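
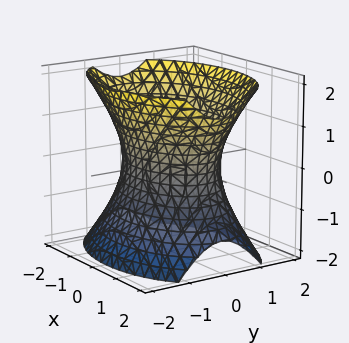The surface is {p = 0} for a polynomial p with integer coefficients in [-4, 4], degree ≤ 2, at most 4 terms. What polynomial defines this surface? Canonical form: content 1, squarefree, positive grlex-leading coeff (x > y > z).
x^2 + 2*y^2 - z^2 - 2

(a) deg p = 2. An hourglass — one-sheet hyperboloid; a quadric.
(b) Symmetries: it's symmetric under z → −z, forcing even powers of z; it's symmetric under y → −y, forcing even powers of y; the x ↦ −x reflection is a symmetry, so x appears only in even powers.
(c) Reading off the gridlines: it misses every integer gridline on the z-axis; the y-axis gridline crossings are at y ∈ {-1, 1}.
(d) The integer polynomial consistent with all of this is the stated p.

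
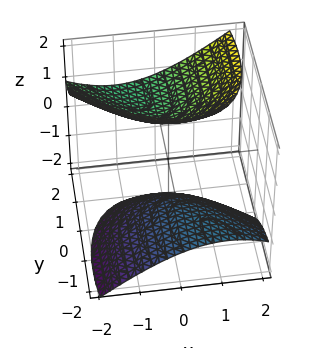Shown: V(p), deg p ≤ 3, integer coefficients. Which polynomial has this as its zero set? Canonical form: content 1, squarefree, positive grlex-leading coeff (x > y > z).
The picture has 2 separate pieces. They look like related sheets of one shape, so recover p as a whole.
deg p = 2. No degree-1 surface has this shape.
From the axis intercepts and sections: no x-intercept at any integer in the box; it misses every integer gridline on the y-axis.
Together with the visible shape, these determine p as stated.

2*x^2 + 2*x*y + y^2 - 3*y*z - 2*z^2 + 3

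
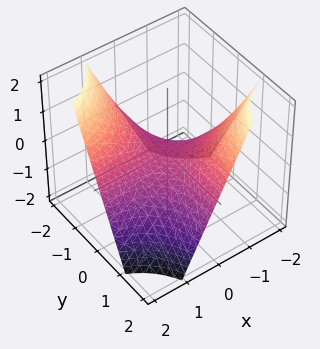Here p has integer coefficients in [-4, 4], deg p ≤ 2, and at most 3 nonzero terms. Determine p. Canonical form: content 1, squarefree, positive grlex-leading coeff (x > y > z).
deg p = 2. A saddle surface; a quadric.
Against the integer gridlines: the visible x-axis segment lies entirely on the surface; the visible y-axis segment lies entirely on the surface.
Matching integer coefficients to the picture gives p.

x*y + z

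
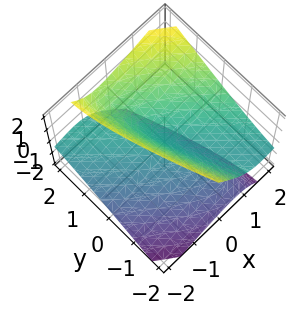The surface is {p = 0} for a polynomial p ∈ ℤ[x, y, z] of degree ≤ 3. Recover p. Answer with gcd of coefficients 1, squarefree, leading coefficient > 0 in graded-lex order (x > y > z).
1. The picture has 2 separate pieces.
2. deg p = 2.
3. Reading off the gridlines: it crosses the x-axis at the gridline x = 0; one z-axis crossing is at z = 0; it crosses the y-axis at the gridline y = 0.
4. The integer polynomial consistent with all of this is the stated p.

2*x^2 + 3*x*y - 3*x*z + y^2 - 2*z^2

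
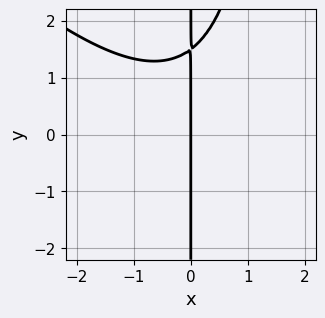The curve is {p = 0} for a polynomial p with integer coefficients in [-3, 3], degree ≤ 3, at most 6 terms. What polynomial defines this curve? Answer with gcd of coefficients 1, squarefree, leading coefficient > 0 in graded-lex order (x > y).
x^3 + x^2*y - 2*x*y + 3*x

First, deg p = 3. A generic line meets the curve in up to 3 points.
Then, from the axis intercepts and sections: it crosses the x-axis at the gridline x = 0; every point of the y-axis in the box is on the curve.
Finally, matching integer coefficients to the picture gives p.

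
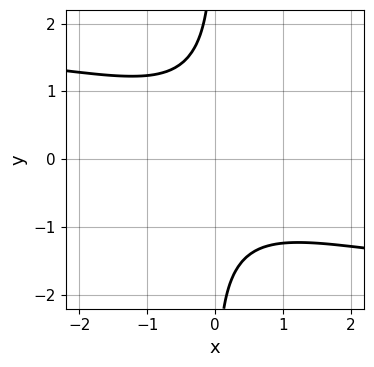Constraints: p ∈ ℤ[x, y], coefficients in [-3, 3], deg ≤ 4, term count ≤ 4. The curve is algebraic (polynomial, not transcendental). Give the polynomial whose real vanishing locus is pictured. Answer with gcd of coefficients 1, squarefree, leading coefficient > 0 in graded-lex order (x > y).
2*x*y^3 + 2*x^2 + x*y + 3

(a) The degree is 4 — a generic line meets the curve in up to 4 points.
(b) From the axis intercepts and sections: no x-intercept at any integer in the box; it misses every integer gridline on the y-axis.
(c) Matching integer coefficients to the picture gives p.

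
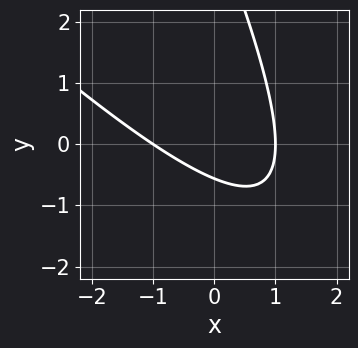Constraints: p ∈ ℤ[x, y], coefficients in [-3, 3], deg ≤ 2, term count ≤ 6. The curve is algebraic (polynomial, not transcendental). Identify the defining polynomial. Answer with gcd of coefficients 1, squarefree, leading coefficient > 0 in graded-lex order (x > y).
2*x^2 + 3*x*y + y^2 - 3*y - 2

1. Degree: the shape is more complex than any degree-1 curve, so deg p = 2.
2. Observable constraints: among the integer gridlines, it crosses the x-axis at x ∈ {-1, 1}.
3. Assembling these constraints gives the stated polynomial.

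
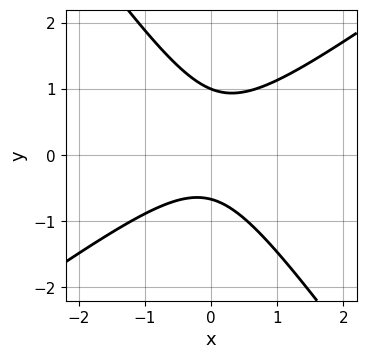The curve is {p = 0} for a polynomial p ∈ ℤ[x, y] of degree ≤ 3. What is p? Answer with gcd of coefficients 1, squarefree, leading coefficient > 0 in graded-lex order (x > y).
1. deg p = 2. The shape is more complex than any degree-1 curve.
2. Observable constraints: the curve avoids every integer x-axis point in the box; it meets the y-axis at y = 1 (among the integer gridlines).
3. Putting this together gives p.

3*x^2 - 2*x*y - 3*y^2 + y + 2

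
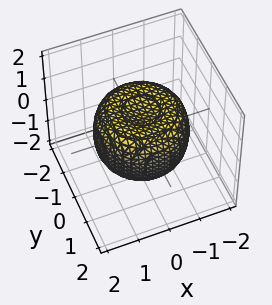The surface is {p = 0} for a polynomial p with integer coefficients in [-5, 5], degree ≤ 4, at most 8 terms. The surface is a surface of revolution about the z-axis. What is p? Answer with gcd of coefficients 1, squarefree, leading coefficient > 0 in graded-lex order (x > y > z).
2*x^4 + 4*x^2*y^2 + 2*y^4 - 3*x^2 - 3*y^2 + 3*z^2 - 2

(a) Degree: no degree-3 surface has this shape, so deg p = 4.
(b) Symmetries: the z-axis is an axis of rotation, so x and y enter only as x² + y².
(c) Checking where it meets the axes: a circular section at z = 1 has radius between 0 and 1.
(d) Assembling these constraints gives the stated polynomial.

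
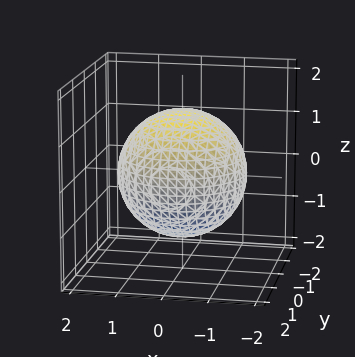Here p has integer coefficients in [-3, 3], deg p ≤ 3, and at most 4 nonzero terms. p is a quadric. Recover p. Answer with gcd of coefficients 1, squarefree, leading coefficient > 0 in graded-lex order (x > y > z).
The degree is 2 — a closed, bounded, convex surface; a quadric.
Symmetries: it's symmetric under z → −z, forcing even powers of z; the surface is invariant under rotation about z: p = q(x² + y², z).
From the axis intercepts and sections: a circular section at z = 1 has radius exactly 1.
Matching integer coefficients to the picture gives p.

x^2 + y^2 + z^2 - 2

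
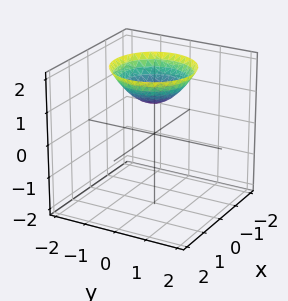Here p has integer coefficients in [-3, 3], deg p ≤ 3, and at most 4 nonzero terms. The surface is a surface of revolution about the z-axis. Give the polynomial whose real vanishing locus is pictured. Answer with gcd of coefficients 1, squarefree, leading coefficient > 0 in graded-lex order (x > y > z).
2*x^2 + 2*y^2 - 3*z + 3

First, the degree is 2 — no degree-1 surface has this shape.
Next, symmetries: the z-axis is an axis of rotation, so x and y enter only as x² + y².
Then, reading off the gridlines: it misses every integer gridline on the y-axis; one z-axis crossing is at z = 1; a circular section at z = 2 has radius between 1 and 2.
Finally, solving for integer coefficients yields p as stated.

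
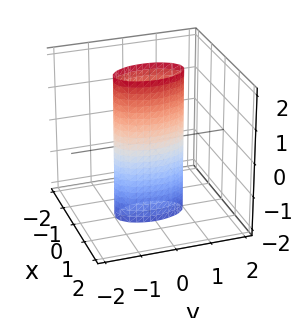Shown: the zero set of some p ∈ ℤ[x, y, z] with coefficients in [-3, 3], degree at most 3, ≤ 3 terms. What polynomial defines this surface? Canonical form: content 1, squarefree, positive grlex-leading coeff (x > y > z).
3*x^2 + y^2 - 1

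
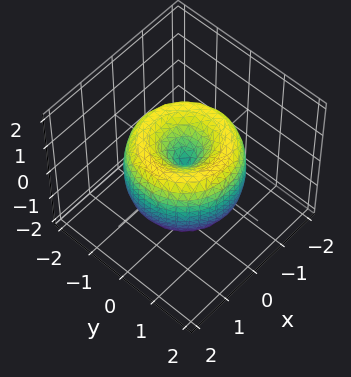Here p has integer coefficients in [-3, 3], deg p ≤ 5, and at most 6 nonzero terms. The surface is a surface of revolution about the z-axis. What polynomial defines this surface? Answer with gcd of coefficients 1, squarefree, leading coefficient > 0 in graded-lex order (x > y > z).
x^4 + 2*x^2*y^2 + y^4 - 2*x^2 - 2*y^2 + z^2

deg p = 4. The shape is more complex than any degree-3 surface.
By symmetry, every cross-section ⟂ z is a circle, so x, y appear only via x² + y².
From the axis intercepts and sections: it meets the z-axis at z = 0 (among the integer gridlines); it meets the y-axis at y = 0 (among the integer gridlines).
Putting this together gives p.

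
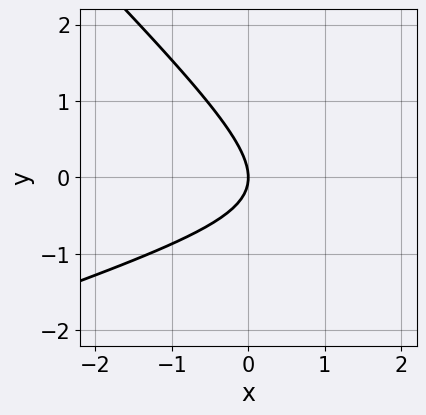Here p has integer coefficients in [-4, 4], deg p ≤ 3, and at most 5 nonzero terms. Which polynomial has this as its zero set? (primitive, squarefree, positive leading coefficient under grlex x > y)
x^2 - 2*x*y - 3*y^2 - 3*x

1. Degree: the shape is more complex than any degree-1 curve, so deg p = 2.
2. From the axis intercepts and sections: it meets the y-axis at y = 0 (among the integer gridlines); one x-axis crossing is at x = 0.
3. The integer polynomial consistent with all of this is the stated p.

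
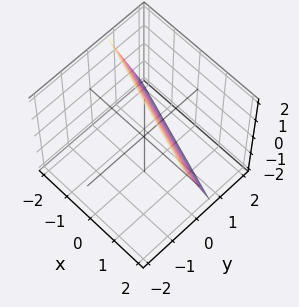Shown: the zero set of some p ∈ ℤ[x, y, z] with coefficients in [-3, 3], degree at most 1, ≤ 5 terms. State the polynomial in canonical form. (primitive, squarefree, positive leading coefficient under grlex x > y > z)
1. The degree is 1 — every cross-section is a straight line — this is a plane.
2. From the visible intercepts: one x-axis crossing is at x = 2; one z-axis crossing is at z = 2.
3. Fitting integer coefficients to these (and the overall shape) gives p.

x + 3*y + z - 2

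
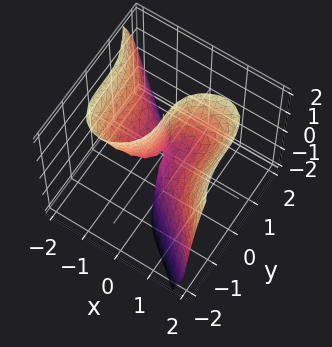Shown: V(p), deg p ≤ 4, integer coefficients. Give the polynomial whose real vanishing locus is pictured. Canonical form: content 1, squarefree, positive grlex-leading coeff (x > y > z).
2*x^3 + 2*y^3 - 3*x*z

First, degree: a generic line meets the surface in up to 3 points, so deg p = 3.
Then, observable constraints: the visible z-axis segment lies entirely on the surface; one y-axis crossing is at y = 0; it meets the x-axis at x = 0 (among the integer gridlines).
Finally, assembling these constraints gives the stated polynomial.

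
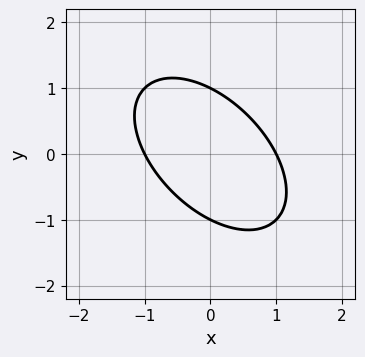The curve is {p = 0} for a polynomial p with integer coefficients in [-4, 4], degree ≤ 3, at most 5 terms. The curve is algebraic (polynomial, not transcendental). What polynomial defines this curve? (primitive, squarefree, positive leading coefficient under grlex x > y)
First, degree: no degree-1 curve has this shape, so deg p = 2.
Next, observable constraints: among the integer gridlines, it crosses the x-axis at x ∈ {-1, 1}; among the integer gridlines, it crosses the y-axis at y ∈ {-1, 1}.
Finally, assembling these constraints gives the stated polynomial.

x^2 + x*y + y^2 - 1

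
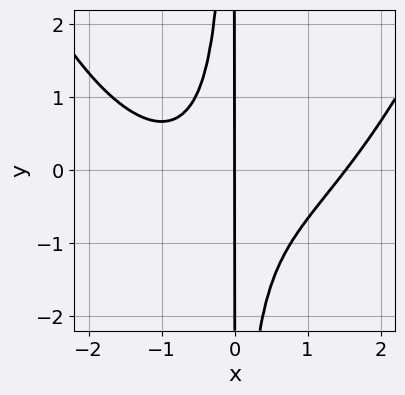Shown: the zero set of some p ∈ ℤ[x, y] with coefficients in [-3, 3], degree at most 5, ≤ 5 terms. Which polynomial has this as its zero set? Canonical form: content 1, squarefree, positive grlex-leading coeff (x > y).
deg p = 4.
From the visible intercepts: every point of the y-axis in the box is on the curve; it meets the x-axis at x = 0 (among the integer gridlines).
Fitting integer coefficients to these (and the overall shape) gives p.

x^4 - 3*x^2*y - x^2 - 2*x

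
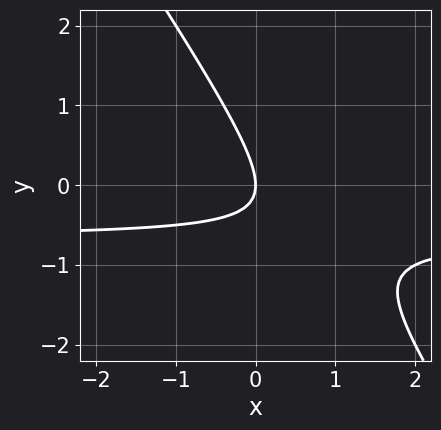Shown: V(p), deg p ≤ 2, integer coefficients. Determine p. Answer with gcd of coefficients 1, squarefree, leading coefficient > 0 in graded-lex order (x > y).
1. Degree: the shape is more complex than any degree-1 curve, so deg p = 2.
2. From the axis intercepts and sections: it crosses the y-axis at the gridline y = 0; it crosses the x-axis at the gridline x = 0.
3. Putting this together gives p.

3*x*y + 2*y^2 + 2*x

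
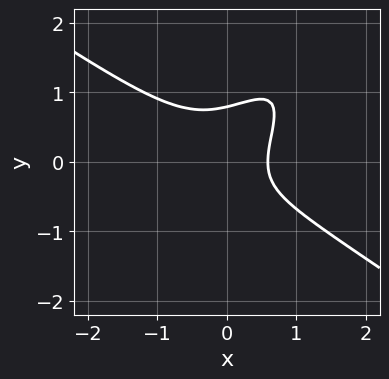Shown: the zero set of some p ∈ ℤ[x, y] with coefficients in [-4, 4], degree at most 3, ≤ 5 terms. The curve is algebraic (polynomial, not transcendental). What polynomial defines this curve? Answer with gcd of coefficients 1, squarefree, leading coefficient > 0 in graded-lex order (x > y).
2*x^3 - 3*x*y^2 + 2*y^3 + x - 1

First, the degree is 3 — the shape is more complex than any degree-2 curve.
Finally, solving for integer coefficients yields p as stated.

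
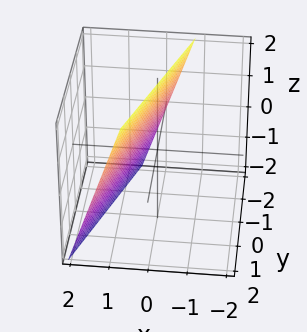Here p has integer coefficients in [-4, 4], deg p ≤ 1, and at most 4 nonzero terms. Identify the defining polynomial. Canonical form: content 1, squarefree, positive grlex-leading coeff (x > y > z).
3*x - y + z - 2

1. The degree is 1 — every cross-section is a straight line — this is a plane.
2. From the visible intercepts: it crosses the y-axis at the gridline y = -2; one z-axis crossing is at z = 2.
3. These observations pin down the coefficients.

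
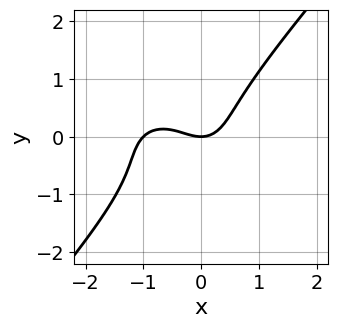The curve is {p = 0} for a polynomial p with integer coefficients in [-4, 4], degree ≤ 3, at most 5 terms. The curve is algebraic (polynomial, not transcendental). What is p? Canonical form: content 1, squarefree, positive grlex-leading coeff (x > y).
2*x^3 + 2*x*y^2 - 3*y^3 + 2*x^2 - 2*y

Degree: no degree-2 curve has this shape, so deg p = 3.
Observable constraints: among the integer gridlines, it crosses the x-axis at x ∈ {-1, 0}; it meets the y-axis at y = 0 (among the integer gridlines).
Solving for integer coefficients yields p as stated.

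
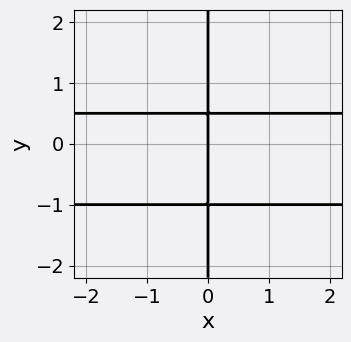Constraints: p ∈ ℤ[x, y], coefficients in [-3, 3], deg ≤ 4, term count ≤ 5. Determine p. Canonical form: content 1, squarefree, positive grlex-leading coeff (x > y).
2*x*y^2 + x*y - x

First, the degree is 3 — the shape is more complex than any degree-2 curve.
Then, reading off the gridlines: the visible y-axis segment lies entirely on the curve; it meets the x-axis at x = 0 (among the integer gridlines).
Finally, these observations pin down the coefficients.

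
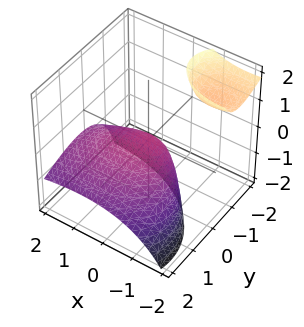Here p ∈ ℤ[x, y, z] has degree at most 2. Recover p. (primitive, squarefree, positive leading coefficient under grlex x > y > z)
x^2 + 2*x*z + 2*y^2 + 3*y*z + 3*z

First, the picture has 2 separate pieces.
Then, the degree is 2 — the shape is more complex than any degree-1 surface.
Next, observable constraints: it crosses the y-axis at the gridline y = 0; it crosses the z-axis at the gridline z = 0.
Finally, putting this together gives p.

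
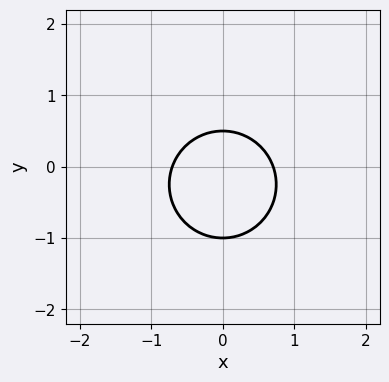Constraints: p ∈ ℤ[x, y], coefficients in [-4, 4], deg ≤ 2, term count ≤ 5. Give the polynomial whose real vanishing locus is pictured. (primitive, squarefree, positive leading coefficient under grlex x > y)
The degree is 2 — no degree-1 curve has this shape.
Symmetries: the x ↦ −x reflection is a symmetry, so x appears only in even powers.
From the axis intercepts and sections: one y-axis crossing is at y = -1.
Fitting integer coefficients to these (and the overall shape) gives p.

2*x^2 + 2*y^2 + y - 1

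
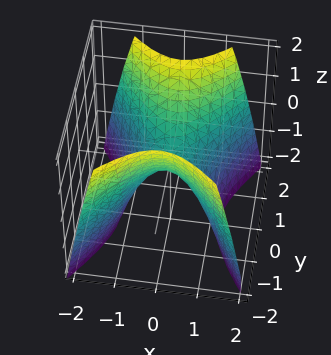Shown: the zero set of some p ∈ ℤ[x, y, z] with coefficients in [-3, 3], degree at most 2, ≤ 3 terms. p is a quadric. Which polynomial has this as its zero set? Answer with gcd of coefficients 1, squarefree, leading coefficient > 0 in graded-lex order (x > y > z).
First, degree: a saddle surface; a quadric, so deg p = 2.
Next, symmetries: the y ↦ −y reflection is a symmetry, so y appears only in even powers; it's symmetric under x → −x, forcing even powers of x.
Next, observable constraints: it crosses the z-axis at the gridline z = 0; it meets the y-axis at y = 0 (among the integer gridlines).
Finally, these observations pin down the coefficients.

3*x^2 - 2*y^2 + 2*z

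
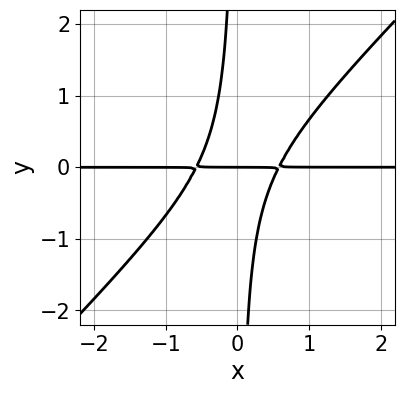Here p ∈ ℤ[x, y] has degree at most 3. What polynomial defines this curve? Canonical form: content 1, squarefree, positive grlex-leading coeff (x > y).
3*x^2*y - 3*x*y^2 - y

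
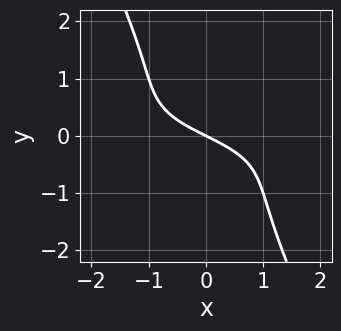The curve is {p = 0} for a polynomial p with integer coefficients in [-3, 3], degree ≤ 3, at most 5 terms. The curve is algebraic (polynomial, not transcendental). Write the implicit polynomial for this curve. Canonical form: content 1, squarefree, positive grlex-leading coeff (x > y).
2*x*y^2 + y^3 + x + 2*y

The degree is 3 — no degree-2 curve has this shape.
Observable constraints: one x-axis crossing is at x = 0; it meets the y-axis at y = 0 (among the integer gridlines).
Putting this together gives p.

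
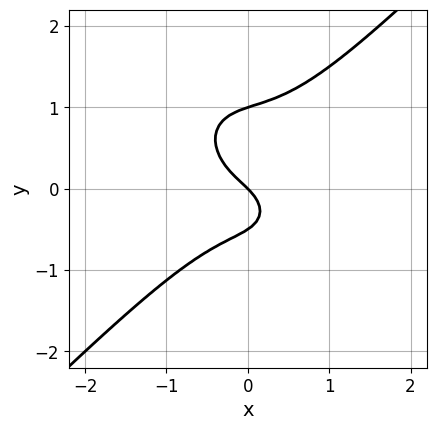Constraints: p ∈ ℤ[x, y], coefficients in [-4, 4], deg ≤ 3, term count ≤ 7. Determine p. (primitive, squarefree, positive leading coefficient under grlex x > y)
2*x^3 - 2*y^3 + y^2 + x + y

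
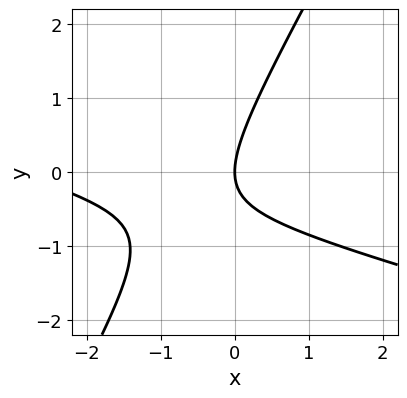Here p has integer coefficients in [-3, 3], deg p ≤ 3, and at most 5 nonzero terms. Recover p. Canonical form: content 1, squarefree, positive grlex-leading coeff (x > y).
deg p = 2. No degree-1 curve has this shape.
From the axis intercepts and sections: one y-axis crossing is at y = 0; it crosses the x-axis at the gridline x = 0.
Matching integer coefficients to the picture gives p.

x^2 + 3*x*y - 2*y^2 + 3*x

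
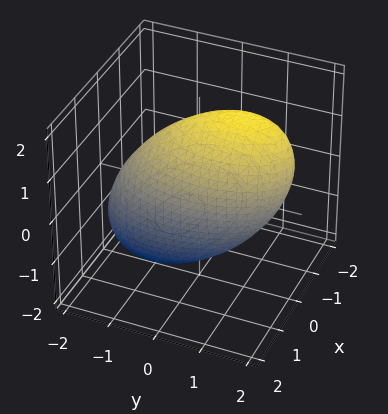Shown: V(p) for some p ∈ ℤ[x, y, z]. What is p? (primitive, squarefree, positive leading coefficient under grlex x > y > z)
(a) deg p = 2.
(b) Against the integer gridlines: the x-axis gridline crossings are at x ∈ {-1, 1}.
(c) Putting this together gives p.

3*x^2 + y^2 - y*z + z^2 - 3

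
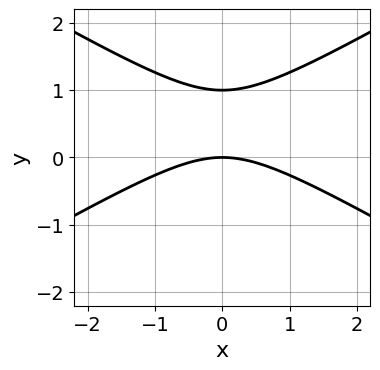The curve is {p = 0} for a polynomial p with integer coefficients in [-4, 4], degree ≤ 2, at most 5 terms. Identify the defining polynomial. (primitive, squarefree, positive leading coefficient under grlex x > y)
x^2 - 3*y^2 + 3*y

deg p = 2. No degree-1 curve has this shape.
Symmetries: it's symmetric under x → −x, forcing even powers of x.
From the visible intercepts: one x-axis crossing is at x = 0; among the integer gridlines, it crosses the y-axis at y ∈ {0, 1}.
Matching integer coefficients to the picture gives p.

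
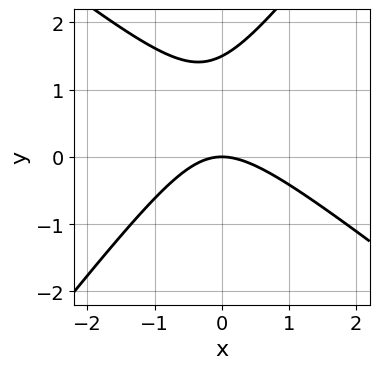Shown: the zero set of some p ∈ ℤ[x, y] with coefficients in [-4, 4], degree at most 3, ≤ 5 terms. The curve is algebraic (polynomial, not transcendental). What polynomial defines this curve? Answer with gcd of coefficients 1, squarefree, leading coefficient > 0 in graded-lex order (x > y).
2*x^2 + x*y - 2*y^2 + 3*y

1. Degree: a generic line meets the curve in up to 2 points, so deg p = 2.
2. From the visible intercepts: one x-axis crossing is at x = 0; it meets the y-axis at y = 0 (among the integer gridlines).
3. Fitting integer coefficients to these (and the overall shape) gives p.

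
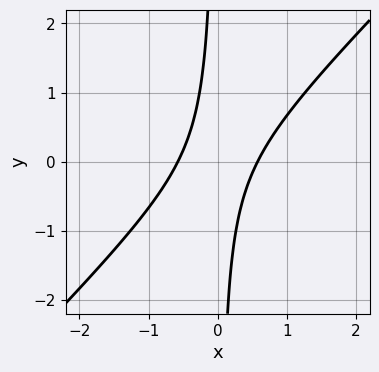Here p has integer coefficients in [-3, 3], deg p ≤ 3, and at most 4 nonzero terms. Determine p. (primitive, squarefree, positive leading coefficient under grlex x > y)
(a) deg p = 2.
(b) From the axis intercepts and sections: it misses every integer gridline on the y-axis.
(c) Together with the visible shape, these determine p as stated.

3*x^2 - 3*x*y - 1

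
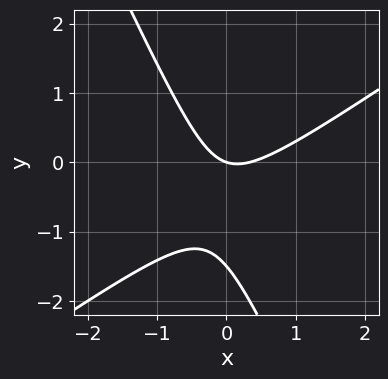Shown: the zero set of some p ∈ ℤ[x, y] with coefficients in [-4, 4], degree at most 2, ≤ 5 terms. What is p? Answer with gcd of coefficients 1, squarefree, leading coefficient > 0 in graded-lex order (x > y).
First, degree: the shape is more complex than any degree-1 curve, so deg p = 2.
Next, against the integer gridlines: it meets the y-axis at y = 0 (among the integer gridlines); it crosses the x-axis at the gridline x = 0.
Finally, matching integer coefficients to the picture gives p.

3*x^2 - 3*x*y - 2*y^2 - x - 3*y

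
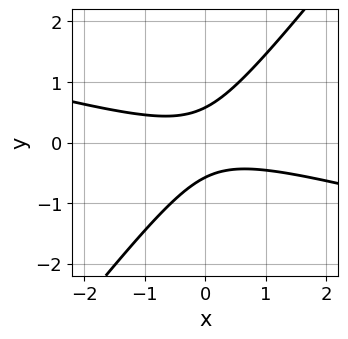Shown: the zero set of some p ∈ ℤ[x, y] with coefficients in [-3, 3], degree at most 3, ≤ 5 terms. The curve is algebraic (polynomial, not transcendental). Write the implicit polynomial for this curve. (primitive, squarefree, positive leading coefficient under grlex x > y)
Degree: a generic line meets the curve in up to 2 points, so deg p = 2.
Reading off the gridlines: it misses every integer gridline on the x-axis.
Solving for integer coefficients yields p as stated.

x^2 + 3*x*y - 3*y^2 + 1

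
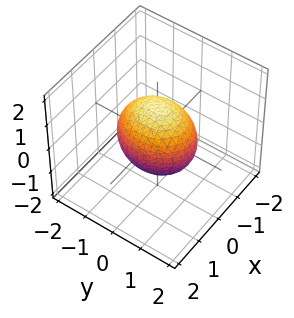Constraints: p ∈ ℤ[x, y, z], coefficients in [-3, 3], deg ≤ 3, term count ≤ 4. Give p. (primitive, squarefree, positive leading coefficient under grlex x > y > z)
(a) deg p = 2.
(b) Symmetries: the z ↦ −z reflection is a symmetry, so z appears only in even powers; mirror symmetry y ↦ −y ⇒ only even powers of y; it's symmetric under x → −x, forcing even powers of x.
(c) Against the integer gridlines: among the integer gridlines, it crosses the x-axis at x ∈ {-1, 1}.
(d) Putting this together gives p.

3*x^2 + 2*y^2 + 2*z^2 - 3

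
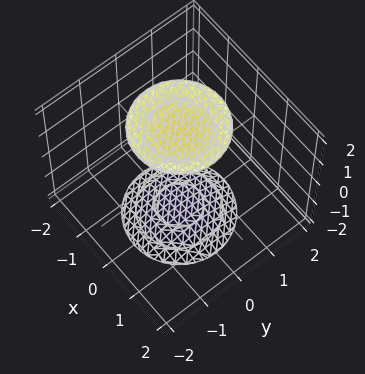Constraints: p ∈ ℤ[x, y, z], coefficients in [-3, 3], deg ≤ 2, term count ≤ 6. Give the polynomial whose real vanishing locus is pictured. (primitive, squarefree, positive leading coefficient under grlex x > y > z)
x^2 + y^2 - z^2 + 3

(a) There are 2 components.
(b) Degree: two sheets facing apart; a quadric, so deg p = 2.
(c) By symmetry, every cross-section ⟂ z is a circle, so x, y appear only via x² + y²; it's symmetric under z → −z, forcing even powers of z.
(d) Checking where it meets the axes: no x-intercept at any integer in the box; no y-intercept at any integer in the box; a circular section at z = -2 has radius exactly 1.
(e) Fitting integer coefficients to these (and the overall shape) gives p.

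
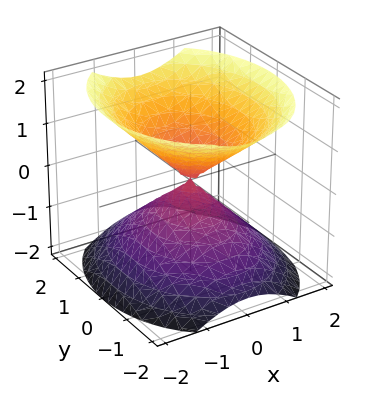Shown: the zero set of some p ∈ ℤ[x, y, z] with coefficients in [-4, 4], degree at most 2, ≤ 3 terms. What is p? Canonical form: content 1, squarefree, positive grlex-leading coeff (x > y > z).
First, the picture has 2 separate pieces.
Next, deg p = 2.
Next, symmetries: mirror symmetry y ↦ −y ⇒ only even powers of y; the z ↦ −z reflection is a symmetry, so z appears only in even powers; mirror symmetry x ↦ −x ⇒ only even powers of x.
Then, from the axis intercepts and sections: it meets the y-axis at y = 0 (among the integer gridlines); it crosses the x-axis at the gridline x = 0.
Finally, the integer polynomial consistent with all of this is the stated p.

3*x^2 + 2*y^2 - 3*z^2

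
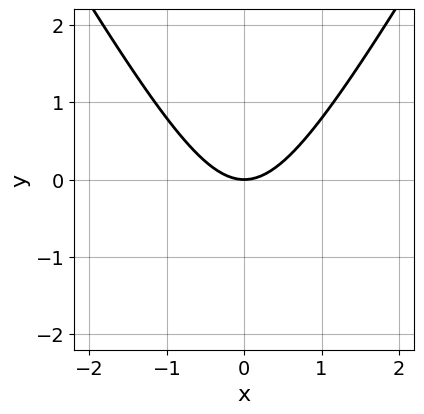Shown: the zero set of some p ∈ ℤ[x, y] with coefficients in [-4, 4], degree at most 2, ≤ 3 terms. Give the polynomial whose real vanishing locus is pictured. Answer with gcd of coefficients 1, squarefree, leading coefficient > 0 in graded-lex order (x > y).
deg p = 2. A generic line meets the curve in up to 2 points.
Symmetries: it's symmetric under x → −x, forcing even powers of x.
From the axis intercepts and sections: one y-axis crossing is at y = 0; it meets the x-axis at x = 0 (among the integer gridlines).
These observations pin down the coefficients.

3*x^2 - y^2 - 3*y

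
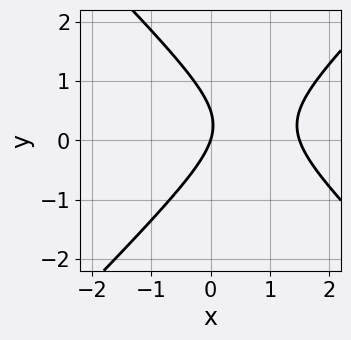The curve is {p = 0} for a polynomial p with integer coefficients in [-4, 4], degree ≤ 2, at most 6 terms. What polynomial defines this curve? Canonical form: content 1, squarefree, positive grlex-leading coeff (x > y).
deg p = 2. No degree-1 curve has this shape.
Observable constraints: it meets the y-axis at y = 0 (among the integer gridlines); it crosses the x-axis at the gridline x = 0.
These observations pin down the coefficients.

2*x^2 - 2*y^2 - 3*x + y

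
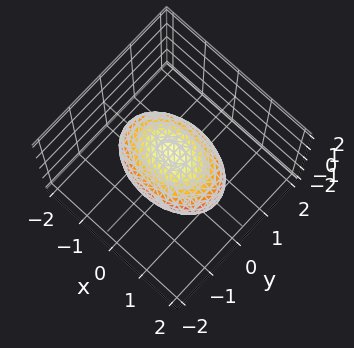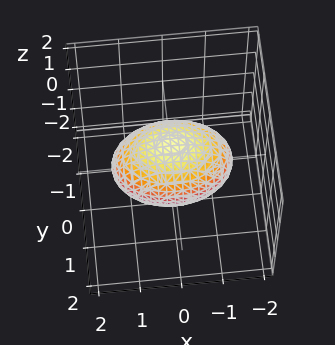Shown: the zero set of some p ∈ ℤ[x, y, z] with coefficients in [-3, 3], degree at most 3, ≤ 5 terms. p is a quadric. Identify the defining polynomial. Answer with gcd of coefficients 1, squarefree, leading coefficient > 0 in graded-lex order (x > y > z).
1. Degree: a closed, bounded, convex surface; a quadric, so deg p = 2.
2. Symmetries: it's symmetric under x → −x, forcing even powers of x; the z ↦ −z reflection is a symmetry, so z appears only in even powers; it's symmetric under y → −y, forcing even powers of y.
3. Observable constraints: the z-axis gridline crossings are at z ∈ {-1, 1}; the y-axis gridline crossings are at y ∈ {-1, 1}.
4. The integer polynomial consistent with all of this is the stated p.

x^2 + 2*y^2 + 2*z^2 - 2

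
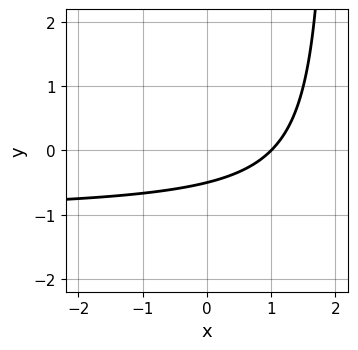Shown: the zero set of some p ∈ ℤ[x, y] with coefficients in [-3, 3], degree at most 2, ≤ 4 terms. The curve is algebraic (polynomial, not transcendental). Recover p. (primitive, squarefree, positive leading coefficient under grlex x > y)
First, deg p = 2. The shape is more complex than any degree-1 curve.
Then, reading off the gridlines: one x-axis crossing is at x = 1.
Finally, the integer polynomial consistent with all of this is the stated p.

x*y + x - 2*y - 1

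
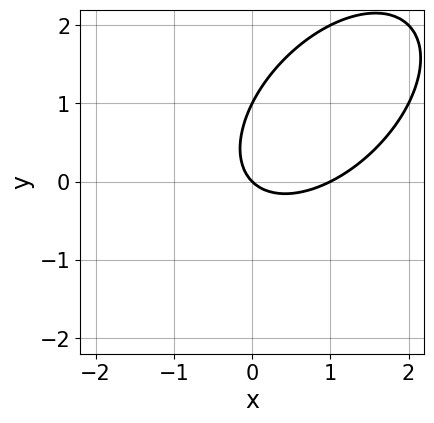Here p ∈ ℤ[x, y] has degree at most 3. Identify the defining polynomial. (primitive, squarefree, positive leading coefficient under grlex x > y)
x^2 - x*y + y^2 - x - y

deg p = 2. A generic line meets the curve in up to 2 points.
Reading off the gridlines: among the integer gridlines, it crosses the y-axis at y ∈ {0, 1}; among the integer gridlines, it crosses the x-axis at x ∈ {0, 1}.
Fitting integer coefficients to these (and the overall shape) gives p.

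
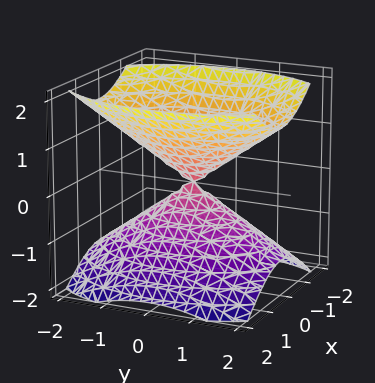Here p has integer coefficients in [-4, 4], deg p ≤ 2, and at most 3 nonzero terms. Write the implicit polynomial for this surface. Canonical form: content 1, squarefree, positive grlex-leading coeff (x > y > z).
1. I count 2 distinct pieces. Treating them together as one polynomial.
2. Degree: two nappes meeting at a single point; a quadric, so deg p = 2.
3. Symmetries: mirror symmetry x ↦ −x ⇒ only even powers of x; it's symmetric under z → −z, forcing even powers of z; it's symmetric under y → −y, forcing even powers of y.
4. From the axis intercepts and sections: it meets the y-axis at y = 0 (among the integer gridlines); it meets the z-axis at z = 0 (among the integer gridlines).
5. These observations pin down the coefficients.

2*x^2 + y^2 - 2*z^2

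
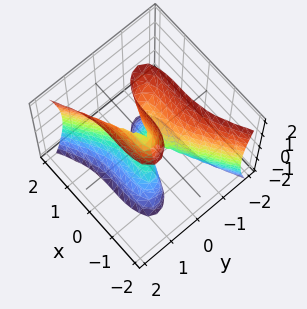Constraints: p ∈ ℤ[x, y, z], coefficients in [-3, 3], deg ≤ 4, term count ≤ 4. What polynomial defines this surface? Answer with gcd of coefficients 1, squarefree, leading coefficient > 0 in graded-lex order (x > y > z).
x^3 - 3*y^3 + y*z^2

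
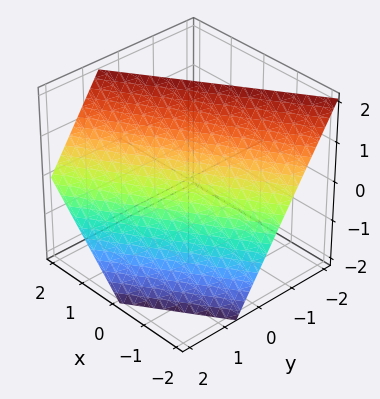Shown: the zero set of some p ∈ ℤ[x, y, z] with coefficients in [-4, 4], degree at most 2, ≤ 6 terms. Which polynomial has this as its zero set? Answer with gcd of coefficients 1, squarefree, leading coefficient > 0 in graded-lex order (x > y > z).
2*x - 3*y - 2*z + 2

1. deg p = 1. The surface is flat (a plane).
2. From the axis intercepts and sections: one z-axis crossing is at z = 1; it crosses the x-axis at the gridline x = -1.
3. Putting this together gives p.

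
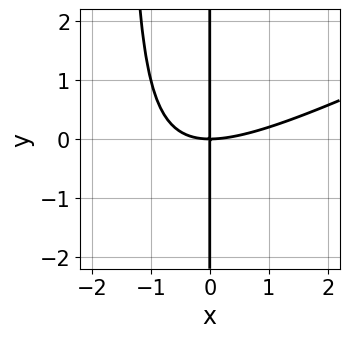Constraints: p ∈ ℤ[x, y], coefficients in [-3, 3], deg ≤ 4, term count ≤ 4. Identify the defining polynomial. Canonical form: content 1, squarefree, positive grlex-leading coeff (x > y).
x^3 - 2*x^2*y - 3*x*y

The degree is 3 — no degree-2 curve has this shape.
From the visible intercepts: it meets the x-axis at x = 0 (among the integer gridlines); the visible y-axis segment lies entirely on the curve.
Matching integer coefficients to the picture gives p.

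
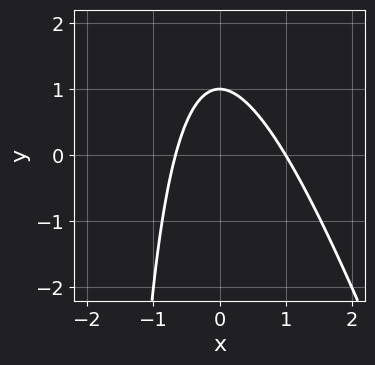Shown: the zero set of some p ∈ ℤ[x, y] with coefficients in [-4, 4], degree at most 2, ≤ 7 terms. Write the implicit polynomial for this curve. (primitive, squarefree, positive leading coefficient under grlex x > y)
3*x^2 + x*y - x + 2*y - 2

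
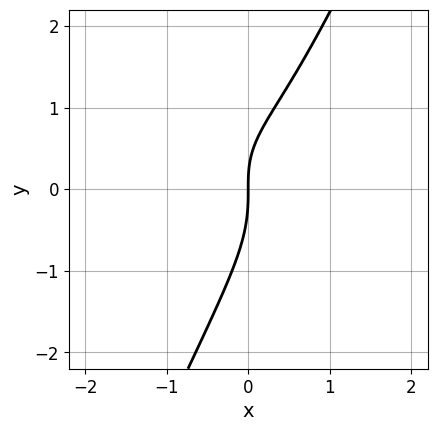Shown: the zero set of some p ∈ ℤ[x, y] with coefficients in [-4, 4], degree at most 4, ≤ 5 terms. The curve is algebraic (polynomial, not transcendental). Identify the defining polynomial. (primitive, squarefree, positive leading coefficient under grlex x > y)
(a) Degree: the shape is more complex than any degree-2 curve, so deg p = 3.
(b) Against the integer gridlines: one y-axis crossing is at y = 0; it crosses the x-axis at the gridline x = 0.
(c) Solving for integer coefficients yields p as stated.

x^3 + 2*x*y^2 - y^3 - x*y + 2*x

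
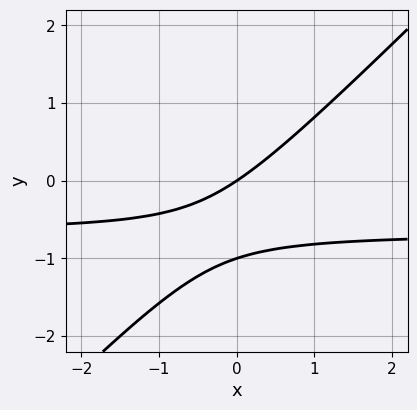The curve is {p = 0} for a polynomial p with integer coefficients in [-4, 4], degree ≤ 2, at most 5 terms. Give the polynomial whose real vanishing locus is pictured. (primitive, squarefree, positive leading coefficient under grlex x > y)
3*x*y - 3*y^2 + 2*x - 3*y

Degree: the shape is more complex than any degree-1 curve, so deg p = 2.
Reading off the gridlines: one x-axis crossing is at x = 0; the y-axis gridline crossings are at y ∈ {-1, 0}.
Putting this together gives p.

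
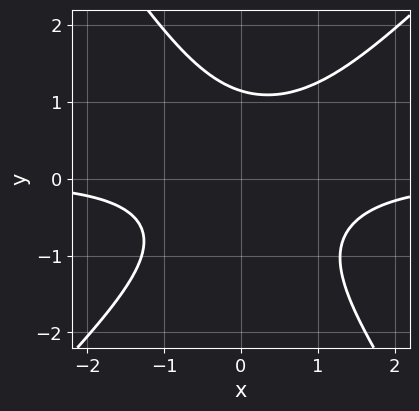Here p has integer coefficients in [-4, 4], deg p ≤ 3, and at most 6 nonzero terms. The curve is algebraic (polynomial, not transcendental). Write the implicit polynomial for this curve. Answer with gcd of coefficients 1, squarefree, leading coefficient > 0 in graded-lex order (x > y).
3*x^2*y - x*y^2 - 2*y^3 - x*y + 3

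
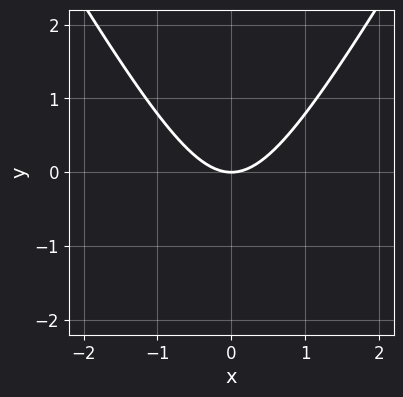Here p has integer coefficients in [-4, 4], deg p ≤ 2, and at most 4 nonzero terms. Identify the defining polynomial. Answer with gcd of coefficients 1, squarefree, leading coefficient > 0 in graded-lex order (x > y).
3*x^2 - y^2 - 3*y

1. Degree: a generic line meets the curve in up to 2 points, so deg p = 2.
2. Symmetries: it's symmetric under x → −x, forcing even powers of x.
3. Checking where it meets the axes: one y-axis crossing is at y = 0; one x-axis crossing is at x = 0.
4. Putting this together gives p.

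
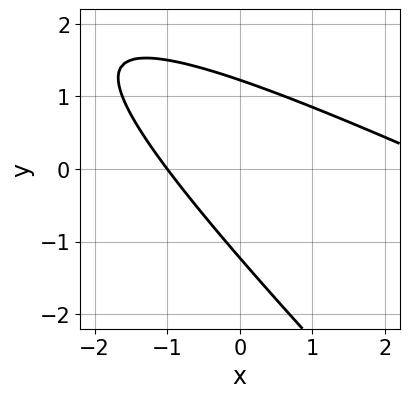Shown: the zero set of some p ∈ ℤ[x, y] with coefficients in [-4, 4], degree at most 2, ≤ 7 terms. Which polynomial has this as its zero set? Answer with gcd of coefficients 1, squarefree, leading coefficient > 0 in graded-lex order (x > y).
x^2 + 3*x*y + 2*y^2 - 2*x - 3

(a) The degree is 2 — no degree-1 curve has this shape.
(b) Observable constraints: it crosses the x-axis at the gridline x = -1.
(c) Assembling these constraints gives the stated polynomial.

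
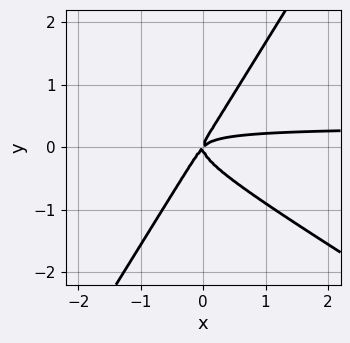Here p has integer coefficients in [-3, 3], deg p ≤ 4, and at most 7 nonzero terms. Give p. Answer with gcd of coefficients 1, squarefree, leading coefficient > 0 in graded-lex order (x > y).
(a) The degree is 3 — no degree-2 curve has this shape.
(b) Observable constraints: it crosses the y-axis at the gridline y = 0; one x-axis crossing is at x = 0.
(c) Matching integer coefficients to the picture gives p.

3*x^2*y + 3*x*y^2 - 3*y^3 - x^2 + x*y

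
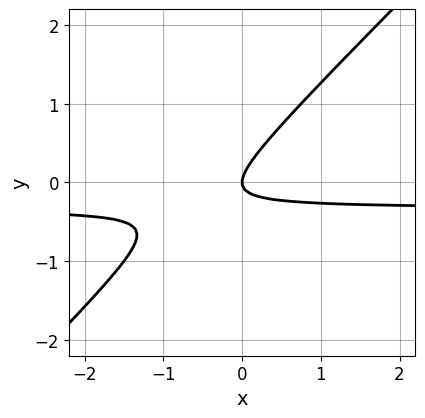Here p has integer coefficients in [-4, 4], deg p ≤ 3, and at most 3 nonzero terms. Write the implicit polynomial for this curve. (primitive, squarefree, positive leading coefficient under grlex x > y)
3*x*y - 3*y^2 + x

(a) Degree: no degree-1 curve has this shape, so deg p = 2.
(b) Checking where it meets the axes: it meets the x-axis at x = 0 (among the integer gridlines); it crosses the y-axis at the gridline y = 0.
(c) Putting this together gives p.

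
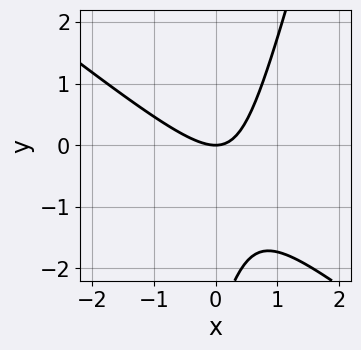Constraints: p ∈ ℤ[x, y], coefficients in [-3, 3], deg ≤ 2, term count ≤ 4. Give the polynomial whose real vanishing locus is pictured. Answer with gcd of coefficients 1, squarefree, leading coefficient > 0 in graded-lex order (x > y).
3*x^2 + 3*x*y - y^2 - 3*y

1. The degree is 2 — the shape is more complex than any degree-1 curve.
2. From the axis intercepts and sections: it meets the y-axis at y = 0 (among the integer gridlines); it crosses the x-axis at the gridline x = 0.
3. Assembling these constraints gives the stated polynomial.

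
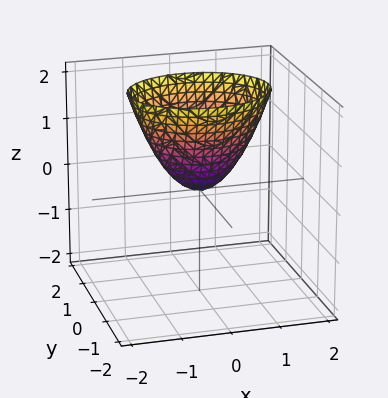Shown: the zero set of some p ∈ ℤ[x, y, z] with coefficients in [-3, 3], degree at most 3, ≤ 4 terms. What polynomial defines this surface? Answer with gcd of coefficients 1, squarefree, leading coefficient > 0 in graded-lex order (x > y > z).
2*x^2 + 3*y^2 - 2*z

The degree is 2 — a single bowl opening along one axis; a quadric.
Symmetries: mirror symmetry x ↦ −x ⇒ only even powers of x; mirror symmetry y ↦ −y ⇒ only even powers of y.
Checking where it meets the axes: it meets the y-axis at y = 0 (among the integer gridlines); it meets the z-axis at z = 0 (among the integer gridlines); one x-axis crossing is at x = 0.
Putting this together gives p.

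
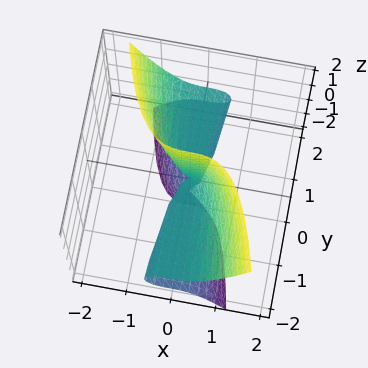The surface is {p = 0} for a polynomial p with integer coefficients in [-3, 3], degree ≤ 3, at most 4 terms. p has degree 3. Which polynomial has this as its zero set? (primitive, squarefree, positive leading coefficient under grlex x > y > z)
3*x^3 + y*z^2 + y*z

(a) deg p = 3. A generic line meets the surface in up to 3 points.
(b) Reading off the gridlines: the visible y-axis segment lies entirely on the surface; one x-axis crossing is at x = 0; every point of the z-axis in the box is on the surface.
(c) Assembling these constraints gives the stated polynomial.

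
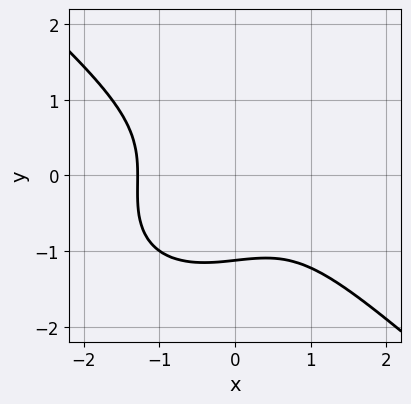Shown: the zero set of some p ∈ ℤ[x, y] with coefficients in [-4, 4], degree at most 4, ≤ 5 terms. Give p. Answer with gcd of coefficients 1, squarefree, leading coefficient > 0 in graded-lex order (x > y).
2*x^3 + 3*y^3 + y^2 - x + 3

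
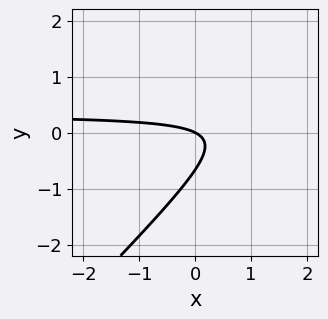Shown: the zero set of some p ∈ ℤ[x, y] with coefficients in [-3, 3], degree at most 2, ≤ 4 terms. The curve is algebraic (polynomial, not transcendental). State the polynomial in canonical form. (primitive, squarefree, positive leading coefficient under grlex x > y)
Degree: the shape is more complex than any degree-1 curve, so deg p = 2.
From the axis intercepts and sections: it meets the x-axis at x = 0 (among the integer gridlines); it crosses the y-axis at the gridline y = 0.
These observations pin down the coefficients.

3*x*y - 3*y^2 - x - 2*y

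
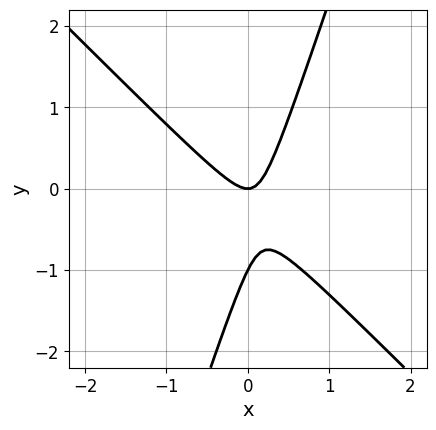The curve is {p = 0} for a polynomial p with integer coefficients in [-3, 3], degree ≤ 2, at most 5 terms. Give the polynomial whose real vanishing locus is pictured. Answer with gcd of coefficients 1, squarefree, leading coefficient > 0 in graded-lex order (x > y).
3*x^2 + 2*x*y - y^2 - y

First, the degree is 2 — no degree-1 curve has this shape.
Then, checking where it meets the axes: one x-axis crossing is at x = 0; the y-axis gridline crossings are at y ∈ {-1, 0}.
Finally, fitting integer coefficients to these (and the overall shape) gives p.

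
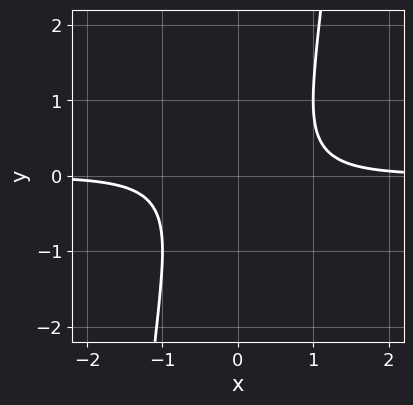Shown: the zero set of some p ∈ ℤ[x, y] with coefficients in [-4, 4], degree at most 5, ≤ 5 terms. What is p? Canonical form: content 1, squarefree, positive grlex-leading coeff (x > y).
2*x^3*y - y^2 - 1

(a) Degree: no degree-3 curve has this shape, so deg p = 4.
(b) Reading off the gridlines: it misses every integer gridline on the x-axis; no y-intercept at any integer in the box.
(c) These observations pin down the coefficients.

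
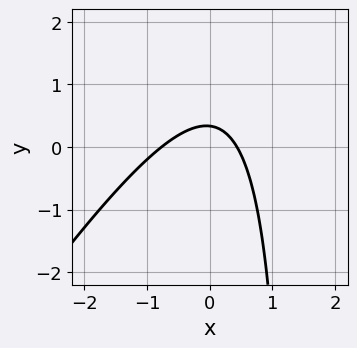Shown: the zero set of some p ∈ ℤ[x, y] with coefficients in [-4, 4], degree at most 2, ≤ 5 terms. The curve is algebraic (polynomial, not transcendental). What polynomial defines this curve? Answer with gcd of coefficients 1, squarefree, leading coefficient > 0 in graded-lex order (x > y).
1. Degree: the shape is more complex than any degree-1 curve, so deg p = 2.
2. Solving for integer coefficients yields p as stated.

3*x^2 - 2*x*y + x + 3*y - 1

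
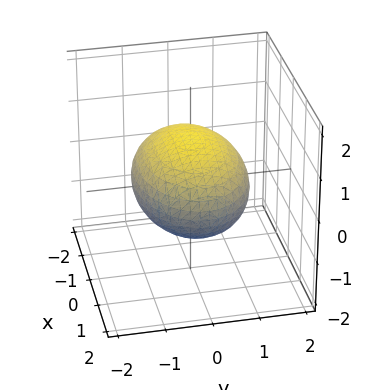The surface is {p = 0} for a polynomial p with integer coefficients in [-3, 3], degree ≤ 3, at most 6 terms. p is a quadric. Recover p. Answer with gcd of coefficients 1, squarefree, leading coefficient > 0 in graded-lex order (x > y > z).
(a) Degree: a closed, bounded, convex surface; a quadric, so deg p = 2.
(b) Symmetries: it's symmetric under y → −y, forcing even powers of y; it's symmetric under x → −x, forcing even powers of x; the z ↦ −z reflection is a symmetry, so z appears only in even powers.
(c) Observable constraints: the z-axis gridline crossings are at z ∈ {-1, 1}.
(d) Together with the visible shape, these determine p as stated.

x^2 + 2*y^2 + 3*z^2 - 3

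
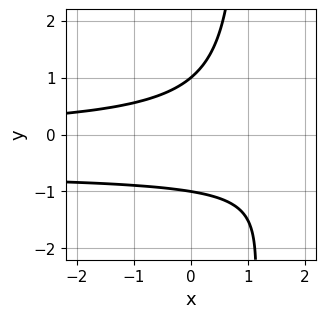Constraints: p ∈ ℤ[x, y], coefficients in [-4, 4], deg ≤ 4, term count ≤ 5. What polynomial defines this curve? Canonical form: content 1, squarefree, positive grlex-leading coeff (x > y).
3*x*y^2 + 2*x*y - 3*y^2 + 3

The degree is 3 — the shape is more complex than any degree-2 curve.
Checking where it meets the axes: among the integer gridlines, it crosses the y-axis at y ∈ {-1, 1}; the curve avoids every integer x-axis point in the box.
These observations pin down the coefficients.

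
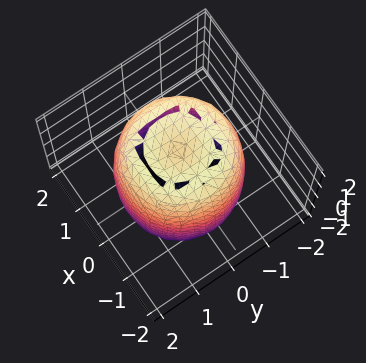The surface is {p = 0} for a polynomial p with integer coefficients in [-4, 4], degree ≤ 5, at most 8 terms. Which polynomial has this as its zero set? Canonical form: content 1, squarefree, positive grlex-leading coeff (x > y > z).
2*x^4 + 4*x^2*y^2 + 2*y^4 - 3*x^2 - 3*y^2 + z^2 - 3

(a) The degree is 4 — the shape is more complex than any degree-3 surface.
(b) Symmetry: the surface is invariant under rotation about z: p = q(x² + y², z).
(c) Observable constraints: a circular section at z = 1 has radius between 1 and 2.
(d) Assembling these constraints gives the stated polynomial.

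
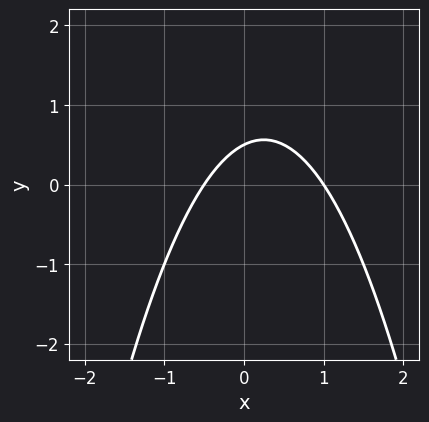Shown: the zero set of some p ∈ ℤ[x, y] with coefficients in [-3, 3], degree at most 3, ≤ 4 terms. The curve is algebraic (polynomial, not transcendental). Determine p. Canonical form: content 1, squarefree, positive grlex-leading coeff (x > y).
(a) Degree: no degree-1 curve has this shape, so deg p = 2.
(b) Against the integer gridlines: it crosses the x-axis at the gridline x = 1.
(c) Putting this together gives p.

2*x^2 - x + 2*y - 1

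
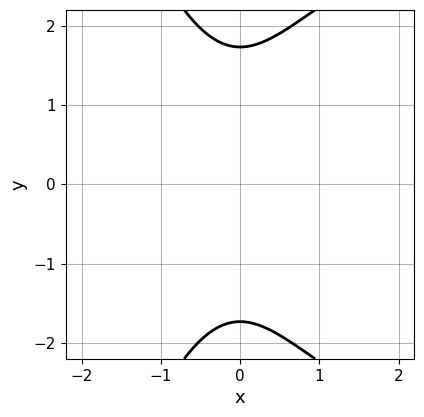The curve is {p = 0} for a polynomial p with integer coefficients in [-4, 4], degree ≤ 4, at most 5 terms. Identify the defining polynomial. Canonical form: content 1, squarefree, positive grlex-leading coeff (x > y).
x^3 - 3*x^2 + y^2 - 3

First, the degree is 3 — no degree-2 curve has this shape.
Next, symmetries: mirror symmetry y ↦ −y ⇒ only even powers of y.
Next, from the visible intercepts: no x-intercept at any integer in the box.
Finally, putting this together gives p.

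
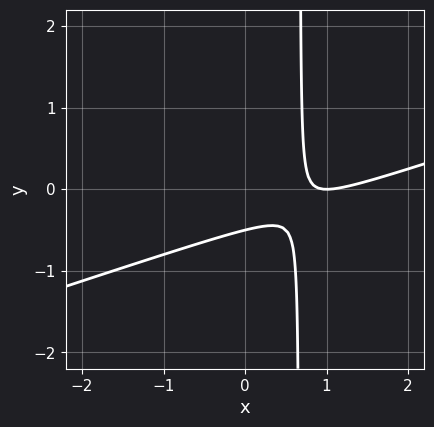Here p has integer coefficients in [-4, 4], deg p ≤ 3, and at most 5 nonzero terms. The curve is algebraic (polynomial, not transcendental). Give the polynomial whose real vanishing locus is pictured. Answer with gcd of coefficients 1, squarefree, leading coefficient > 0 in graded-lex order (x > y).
x^2 - 3*x*y - 2*x + 2*y + 1

First, deg p = 2. No degree-1 curve has this shape.
Next, checking where it meets the axes: it crosses the x-axis at the gridline x = 1.
Finally, solving for integer coefficients yields p as stated.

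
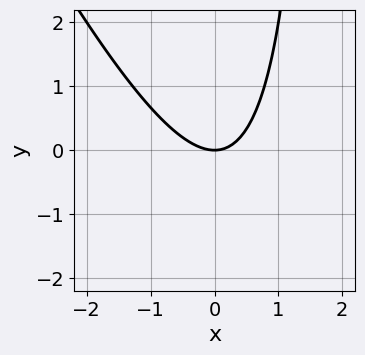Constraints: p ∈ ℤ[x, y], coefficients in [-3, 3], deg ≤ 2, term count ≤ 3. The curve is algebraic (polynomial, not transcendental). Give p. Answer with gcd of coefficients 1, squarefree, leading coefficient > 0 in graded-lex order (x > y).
2*x^2 + x*y - 2*y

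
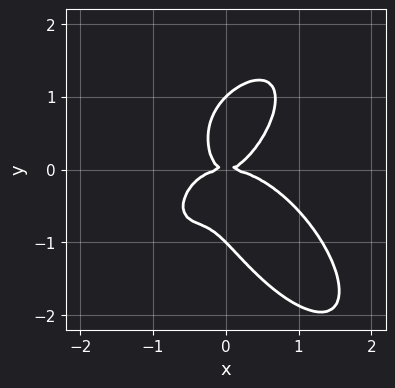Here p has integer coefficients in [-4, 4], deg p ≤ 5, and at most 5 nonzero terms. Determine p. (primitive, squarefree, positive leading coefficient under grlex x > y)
2*x^4 + y^4 + 2*x^2*y - 2*x*y^2 - y^2

1. deg p = 4.
2. Checking where it meets the axes: one x-axis crossing is at x = 0; among the integer gridlines, it crosses the y-axis at y ∈ {-1, 0, 1}.
3. Putting this together gives p.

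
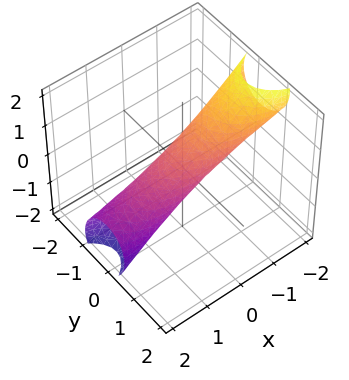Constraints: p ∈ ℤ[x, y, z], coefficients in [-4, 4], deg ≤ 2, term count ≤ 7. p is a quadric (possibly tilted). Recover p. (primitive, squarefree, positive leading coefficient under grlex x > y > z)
First, the degree is 2 — no degree-1 surface has this shape.
Next, from the axis intercepts and sections: among the integer gridlines, it crosses the x-axis at x ∈ {-1, 1}.
Finally, the integer polynomial consistent with all of this is the stated p.

x^2 + 3*x*z + 3*y^2 - y*z + 2*z^2 - 1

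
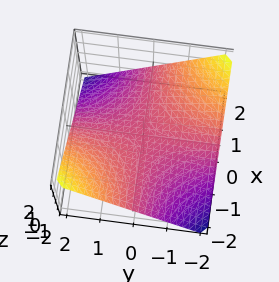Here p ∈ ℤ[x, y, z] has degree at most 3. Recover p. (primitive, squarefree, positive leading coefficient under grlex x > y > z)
x*y + 2*z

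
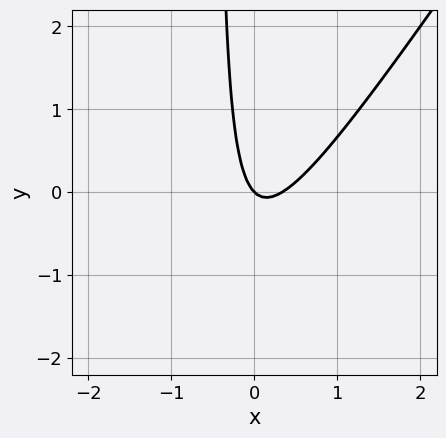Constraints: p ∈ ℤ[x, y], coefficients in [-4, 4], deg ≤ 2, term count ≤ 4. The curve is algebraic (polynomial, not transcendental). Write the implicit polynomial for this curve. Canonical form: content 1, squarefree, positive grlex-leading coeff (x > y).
(a) deg p = 2. The shape is more complex than any degree-1 curve.
(b) Reading off the gridlines: it crosses the y-axis at the gridline y = 0; one x-axis crossing is at x = 0.
(c) The integer polynomial consistent with all of this is the stated p.

3*x^2 - 2*x*y - x - y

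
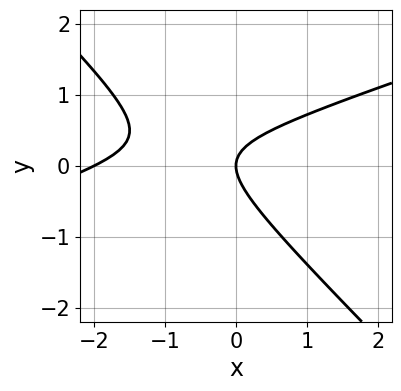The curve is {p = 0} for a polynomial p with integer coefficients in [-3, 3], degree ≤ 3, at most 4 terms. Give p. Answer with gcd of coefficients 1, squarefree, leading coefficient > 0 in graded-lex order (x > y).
(a) Degree: the shape is more complex than any degree-1 curve, so deg p = 2.
(b) Observable constraints: the x-axis gridline crossings are at x ∈ {-2, 0}; it crosses the y-axis at the gridline y = 0.
(c) Solving for integer coefficients yields p as stated.

x^2 - 2*x*y - 3*y^2 + 2*x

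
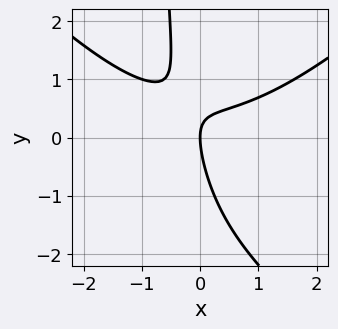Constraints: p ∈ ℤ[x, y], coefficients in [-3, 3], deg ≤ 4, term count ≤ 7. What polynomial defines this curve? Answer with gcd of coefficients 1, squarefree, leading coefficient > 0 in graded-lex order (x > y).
(a) deg p = 3. The shape is more complex than any degree-2 curve.
(b) Checking where it meets the axes: it crosses the y-axis at the gridline y = 0; one x-axis crossing is at x = 0.
(c) Matching integer coefficients to the picture gives p.

x^3 - x*y^2 - 3*x*y - y^2 + 2*x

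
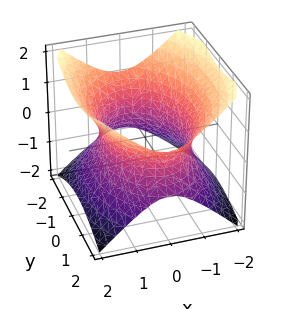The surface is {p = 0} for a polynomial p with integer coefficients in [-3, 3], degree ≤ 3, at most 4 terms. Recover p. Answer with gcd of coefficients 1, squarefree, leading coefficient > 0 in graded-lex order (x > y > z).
1. The degree is 2 — an hourglass — one-sheet hyperboloid; a quadric.
2. Symmetries: mirror symmetry z ↦ −z ⇒ only even powers of z; it's symmetric under y → −y, forcing even powers of y; mirror symmetry x ↦ −x ⇒ only even powers of x.
3. Reading off the gridlines: it misses every integer gridline on the z-axis.
4. Matching integer coefficients to the picture gives p.

2*x^2 + y^2 - 2*z^2 - 3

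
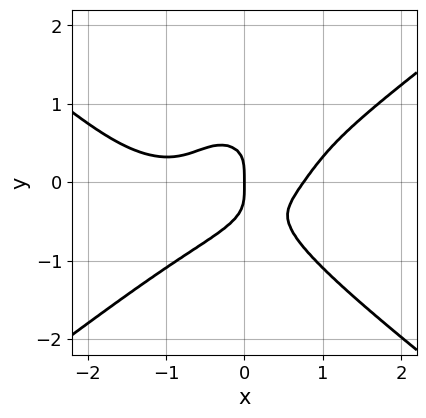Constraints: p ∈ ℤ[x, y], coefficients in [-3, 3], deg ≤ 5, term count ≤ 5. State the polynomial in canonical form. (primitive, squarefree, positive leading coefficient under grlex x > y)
x^4 - 3*y^4 + x^3 - 3*x^2*y - x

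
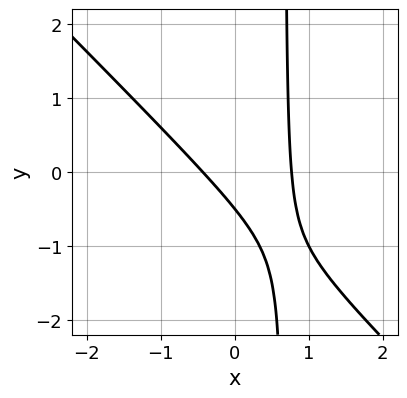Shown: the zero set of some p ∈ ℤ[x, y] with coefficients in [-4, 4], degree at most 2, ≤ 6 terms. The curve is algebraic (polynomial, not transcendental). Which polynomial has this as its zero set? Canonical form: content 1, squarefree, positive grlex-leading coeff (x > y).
3*x^2 + 3*x*y - x - 2*y - 1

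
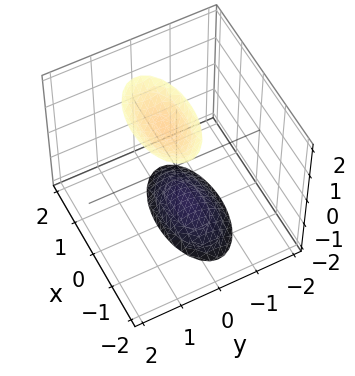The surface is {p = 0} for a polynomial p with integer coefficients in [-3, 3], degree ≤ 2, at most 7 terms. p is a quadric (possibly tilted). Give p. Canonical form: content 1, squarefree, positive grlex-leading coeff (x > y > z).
(a) I count 2 distinct pieces.
(b) deg p = 2.
(c) From the axis intercepts and sections: it misses every integer gridline on the x-axis; it misses every integer gridline on the y-axis.
(d) Solving for integer coefficients yields p as stated.

x^2 + 3*y^2 - y*z - z^2 + 3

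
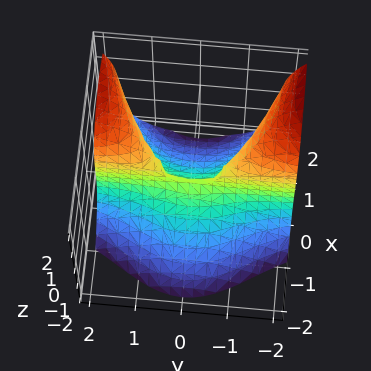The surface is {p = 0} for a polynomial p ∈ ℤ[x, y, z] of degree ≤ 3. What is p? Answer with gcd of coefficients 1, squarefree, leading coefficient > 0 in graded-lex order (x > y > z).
1. The degree is 3 — no degree-2 surface has this shape.
2. Against the integer gridlines: it crosses the x-axis at the gridline x = 0; every point of the y-axis in the box is on the surface; it crosses the z-axis at the gridline z = 0.
3. The integer polynomial consistent with all of this is the stated p.

2*x*y^2 - z^3 - 3*x^2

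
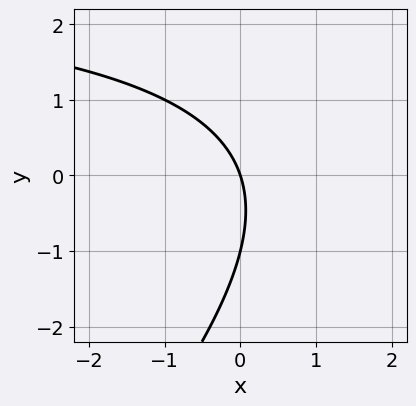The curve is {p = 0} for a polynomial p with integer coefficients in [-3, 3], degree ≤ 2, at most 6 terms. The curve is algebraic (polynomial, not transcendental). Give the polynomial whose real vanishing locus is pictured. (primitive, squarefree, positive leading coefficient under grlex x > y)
First, the degree is 2 — no degree-1 curve has this shape.
Then, checking where it meets the axes: the y-axis gridline crossings are at y ∈ {-1, 0}; it crosses the x-axis at the gridline x = 0.
Finally, putting this together gives p.

x*y - y^2 - 3*x - y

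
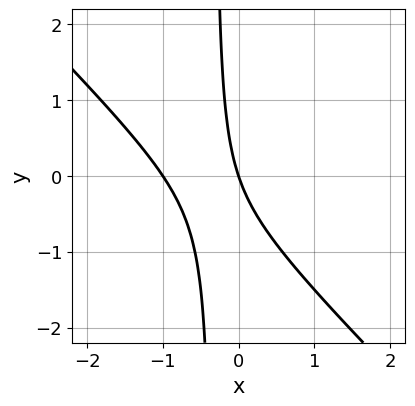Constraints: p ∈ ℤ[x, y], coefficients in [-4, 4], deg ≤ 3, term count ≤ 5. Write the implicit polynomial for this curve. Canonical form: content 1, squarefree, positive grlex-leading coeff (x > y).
(a) The degree is 2 — a generic line meets the curve in up to 2 points.
(b) From the visible intercepts: among the integer gridlines, it crosses the x-axis at x ∈ {-1, 0}; it crosses the y-axis at the gridline y = 0.
(c) Fitting integer coefficients to these (and the overall shape) gives p.

3*x^2 + 3*x*y + 3*x + y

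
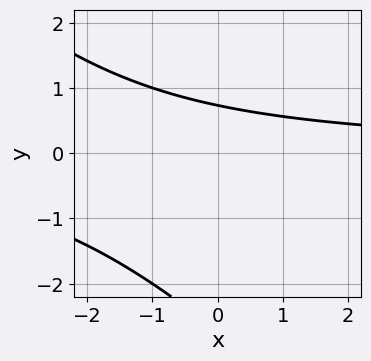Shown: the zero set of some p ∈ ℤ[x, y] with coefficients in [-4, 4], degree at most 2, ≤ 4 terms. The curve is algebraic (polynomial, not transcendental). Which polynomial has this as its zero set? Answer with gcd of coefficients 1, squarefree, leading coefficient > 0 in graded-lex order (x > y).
1. deg p = 2.
2. Observable constraints: the curve avoids every integer x-axis point in the box.
3. Together with the visible shape, these determine p as stated.

x*y + y^2 + 2*y - 2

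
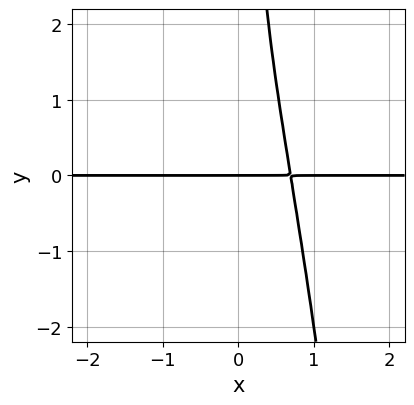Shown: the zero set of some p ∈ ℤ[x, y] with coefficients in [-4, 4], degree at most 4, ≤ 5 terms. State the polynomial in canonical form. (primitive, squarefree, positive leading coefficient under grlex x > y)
3*x^3*y + x*y^2 - y

(a) The degree is 4 — a generic line meets the curve in up to 4 points.
(b) From the visible intercepts: the visible x-axis segment lies entirely on the curve; it crosses the y-axis at the gridline y = 0.
(c) These observations pin down the coefficients.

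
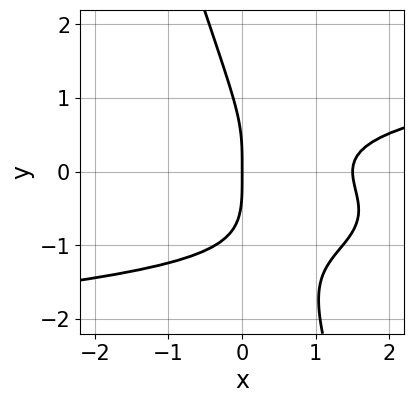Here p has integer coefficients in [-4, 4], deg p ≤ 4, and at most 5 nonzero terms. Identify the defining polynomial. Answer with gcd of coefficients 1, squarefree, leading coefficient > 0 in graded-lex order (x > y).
3*x*y^3 + y^4 + 2*x*y^2 - 2*x^2 + 3*x

(a) Degree: a generic line meets the curve in up to 4 points, so deg p = 4.
(b) Reading off the gridlines: one y-axis crossing is at y = 0; it meets the x-axis at x = 0 (among the integer gridlines).
(c) Putting this together gives p.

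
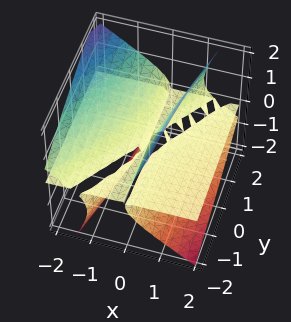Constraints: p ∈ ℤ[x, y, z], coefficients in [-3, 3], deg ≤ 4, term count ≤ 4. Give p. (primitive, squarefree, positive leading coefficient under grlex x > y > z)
3*x^2*z - 2*x*y*z + 3*x*z^2 - 2*z^3

First, deg p = 3. The shape is more complex than any degree-2 surface.
Next, observable constraints: it crosses the z-axis at the gridline z = 0; every point of the x-axis in the box is on the surface.
Finally, solving for integer coefficients yields p as stated. Check: (0, -2, 0) on the y-axis lies on the surface, and p(0, -2, 0) = 0. ✓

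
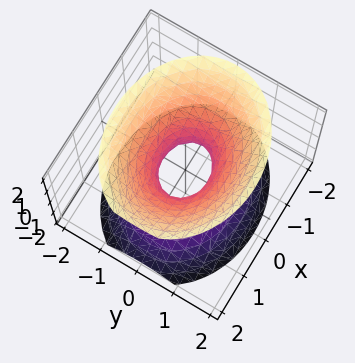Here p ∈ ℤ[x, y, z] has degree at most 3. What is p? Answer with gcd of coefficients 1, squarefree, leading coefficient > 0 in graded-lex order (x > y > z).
2*x^2 + 3*y^2 - 2*z^2 - 1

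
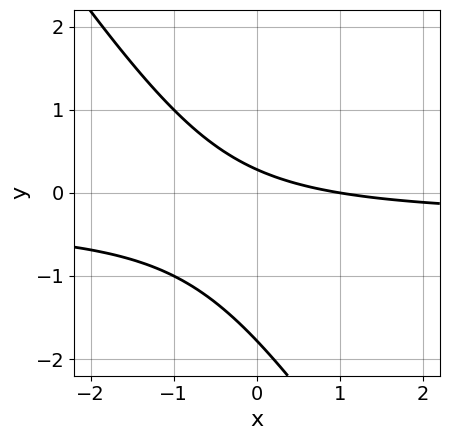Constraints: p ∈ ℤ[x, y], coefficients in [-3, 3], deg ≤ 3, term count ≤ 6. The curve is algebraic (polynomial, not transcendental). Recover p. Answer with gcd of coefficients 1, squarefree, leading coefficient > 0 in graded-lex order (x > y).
1. deg p = 2. A generic line meets the curve in up to 2 points.
2. Reading off the gridlines: it crosses the x-axis at the gridline x = 1.
3. Together with the visible shape, these determine p as stated.

3*x*y + 2*y^2 + x + 3*y - 1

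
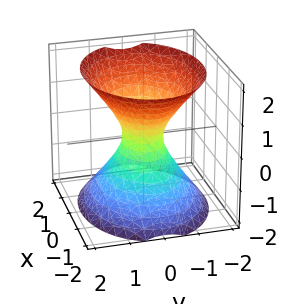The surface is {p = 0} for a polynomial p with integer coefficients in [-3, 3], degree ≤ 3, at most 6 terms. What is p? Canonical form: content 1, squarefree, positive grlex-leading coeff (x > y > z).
1. deg p = 2. An hourglass — one-sheet hyperboloid; a quadric.
2. Symmetries: it's symmetric under y → −y, forcing even powers of y; the z ↦ −z reflection is a symmetry, so z appears only in even powers; mirror symmetry x ↦ −x ⇒ only even powers of x.
3. Reading off the gridlines: the surface avoids every integer z-axis point in the box.
4. Matching integer coefficients to the picture gives p.

2*x^2 + 3*y^2 - 2*z^2 - 1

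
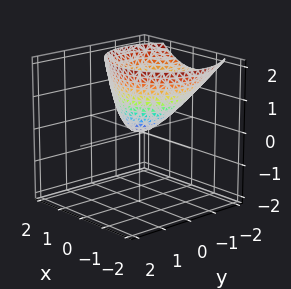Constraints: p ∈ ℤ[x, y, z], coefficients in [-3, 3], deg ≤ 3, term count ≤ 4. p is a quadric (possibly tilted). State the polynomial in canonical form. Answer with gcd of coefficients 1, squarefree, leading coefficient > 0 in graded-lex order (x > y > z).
deg p = 2. No degree-1 surface has this shape.
Reading off the gridlines: it crosses the z-axis at the gridline z = 0; it crosses the y-axis at the gridline y = 0.
Putting this together gives p.

x^2 + y^2 + y*z - z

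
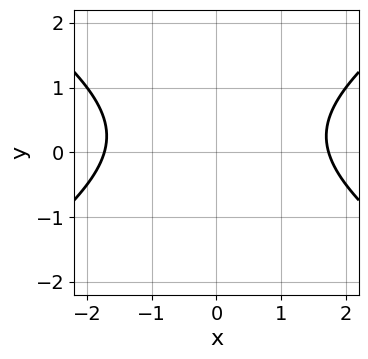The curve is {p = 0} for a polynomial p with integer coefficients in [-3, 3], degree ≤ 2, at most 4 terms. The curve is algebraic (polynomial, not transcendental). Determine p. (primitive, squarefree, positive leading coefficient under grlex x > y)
1. The degree is 2 — no degree-1 curve has this shape.
2. Symmetries: mirror symmetry x ↦ −x ⇒ only even powers of x.
3. From the axis intercepts and sections: it misses every integer gridline on the y-axis.
4. Putting this together gives p.

x^2 - 2*y^2 + y - 3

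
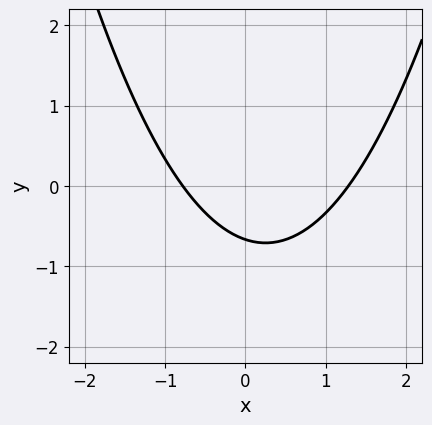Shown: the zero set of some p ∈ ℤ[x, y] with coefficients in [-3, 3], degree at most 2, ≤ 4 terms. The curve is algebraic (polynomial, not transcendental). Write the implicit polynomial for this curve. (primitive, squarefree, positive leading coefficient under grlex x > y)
2*x^2 - x - 3*y - 2

Degree: the shape is more complex than any degree-1 curve, so deg p = 2.
The integer polynomial consistent with all of this is the stated p.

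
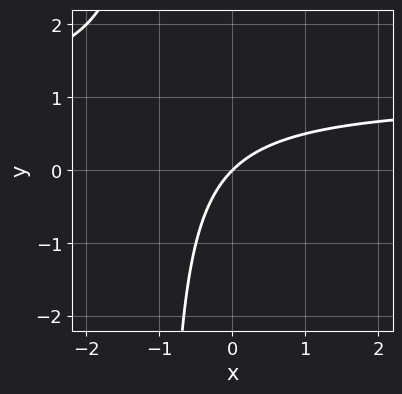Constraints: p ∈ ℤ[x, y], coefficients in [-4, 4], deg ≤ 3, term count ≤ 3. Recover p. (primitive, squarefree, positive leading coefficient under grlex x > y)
x*y - x + y

1. Degree: no degree-1 curve has this shape, so deg p = 2.
2. Against the integer gridlines: it crosses the y-axis at the gridline y = 0; it meets the x-axis at x = 0 (among the integer gridlines).
3. Solving for integer coefficients yields p as stated.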